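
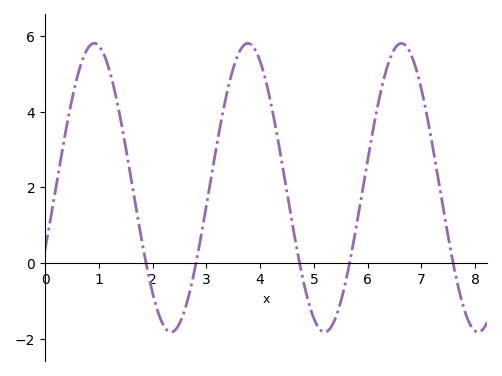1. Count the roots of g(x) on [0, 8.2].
5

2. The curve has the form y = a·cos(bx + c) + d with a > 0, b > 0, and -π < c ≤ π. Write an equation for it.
y = 3.81cos(2.2x - 2.01) + 1.99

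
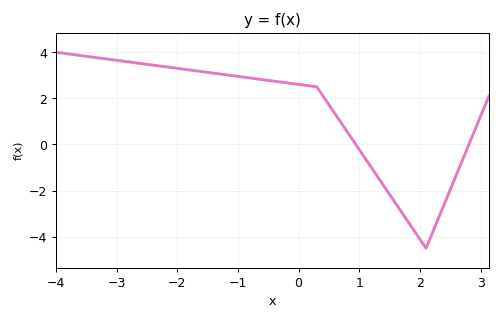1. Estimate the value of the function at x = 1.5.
-2.2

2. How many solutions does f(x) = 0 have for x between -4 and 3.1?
2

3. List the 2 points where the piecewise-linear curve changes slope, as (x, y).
(0.3, 2.5); (2.1, -4.5)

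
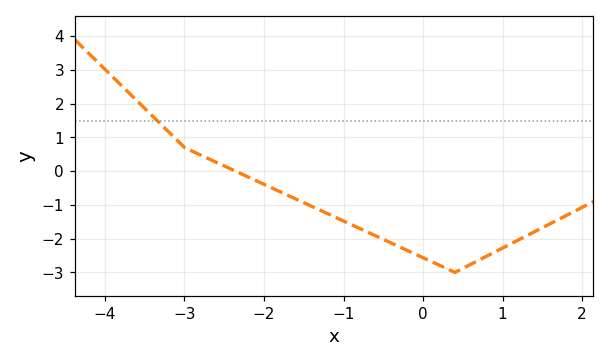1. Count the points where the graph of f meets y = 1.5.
1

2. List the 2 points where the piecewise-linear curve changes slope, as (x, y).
(-3, 0.7); (0.4, -3)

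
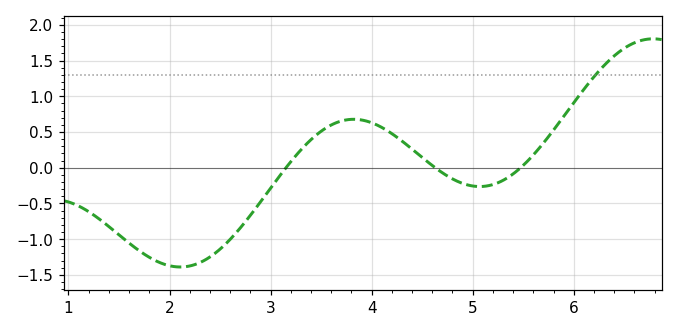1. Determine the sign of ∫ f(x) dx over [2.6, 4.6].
positive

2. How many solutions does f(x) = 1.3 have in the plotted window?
1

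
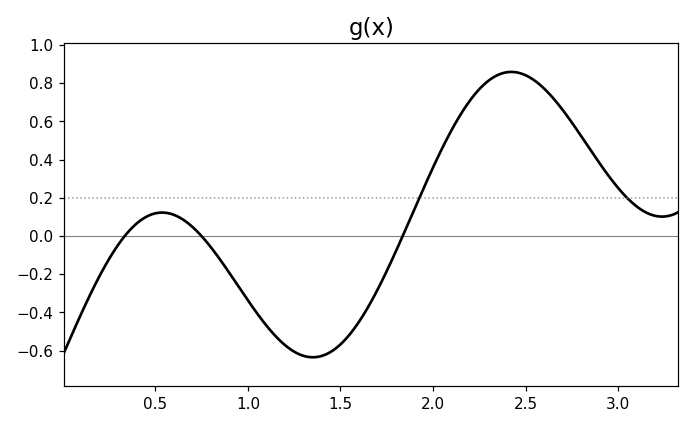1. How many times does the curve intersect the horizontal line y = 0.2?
2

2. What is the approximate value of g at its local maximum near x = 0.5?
0.122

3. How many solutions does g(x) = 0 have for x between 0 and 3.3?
3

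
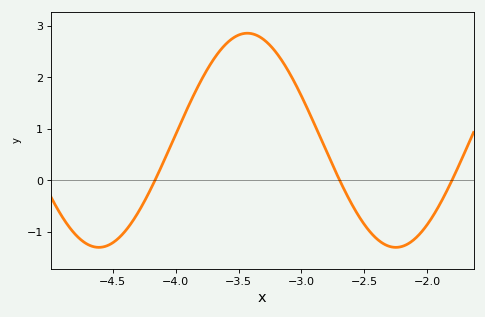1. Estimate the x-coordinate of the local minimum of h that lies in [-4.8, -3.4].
-4.61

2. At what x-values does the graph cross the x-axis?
-4.16, -2.69, -1.8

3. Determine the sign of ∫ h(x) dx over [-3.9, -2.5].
positive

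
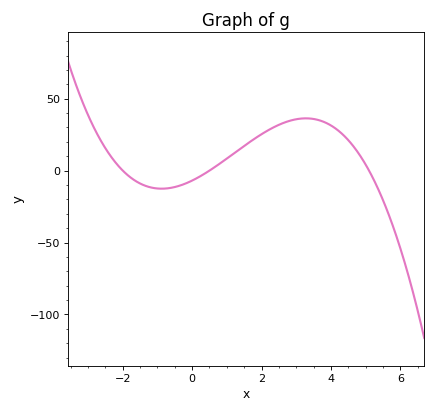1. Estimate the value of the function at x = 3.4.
35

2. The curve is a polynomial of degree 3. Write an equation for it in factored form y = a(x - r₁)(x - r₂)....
y = -1.36(x + 2)(x - 0.5)(x - 5.1)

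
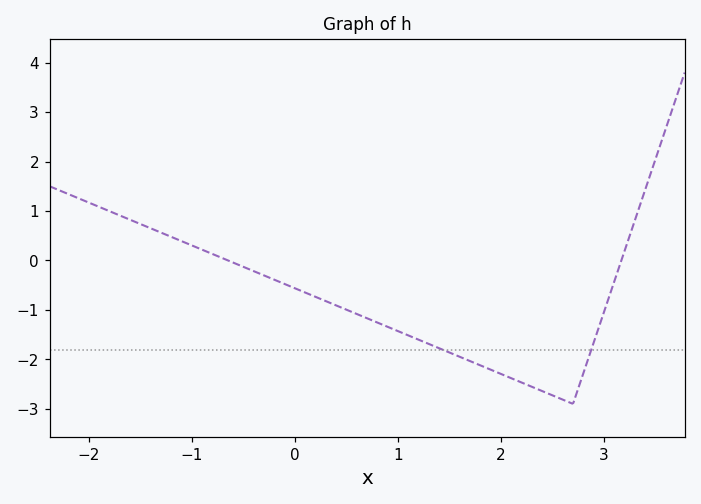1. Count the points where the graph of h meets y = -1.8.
2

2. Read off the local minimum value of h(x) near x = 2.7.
-2.9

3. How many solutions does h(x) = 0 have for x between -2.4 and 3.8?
2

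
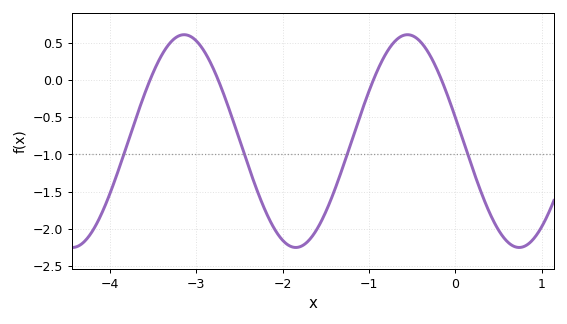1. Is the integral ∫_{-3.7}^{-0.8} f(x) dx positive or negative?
negative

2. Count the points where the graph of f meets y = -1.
4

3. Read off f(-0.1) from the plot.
-0.2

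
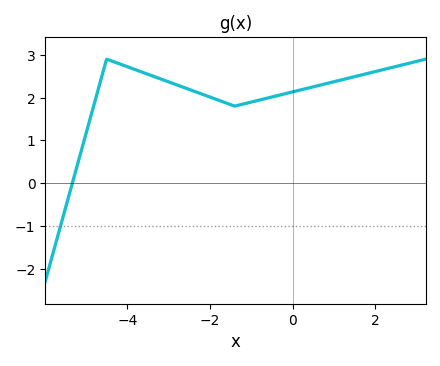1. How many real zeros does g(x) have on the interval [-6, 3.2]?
1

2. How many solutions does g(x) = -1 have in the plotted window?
1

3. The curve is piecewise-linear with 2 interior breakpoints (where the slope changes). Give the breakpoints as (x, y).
(-4.5, 2.9); (-1.4, 1.8)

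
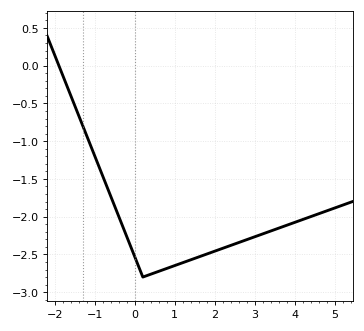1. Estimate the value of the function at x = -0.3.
-2.13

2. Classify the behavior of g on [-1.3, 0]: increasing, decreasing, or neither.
decreasing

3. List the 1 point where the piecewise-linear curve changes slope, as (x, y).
(0.2, -2.8)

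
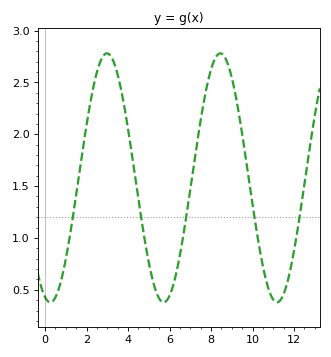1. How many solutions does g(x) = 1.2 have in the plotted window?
5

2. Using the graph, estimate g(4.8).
1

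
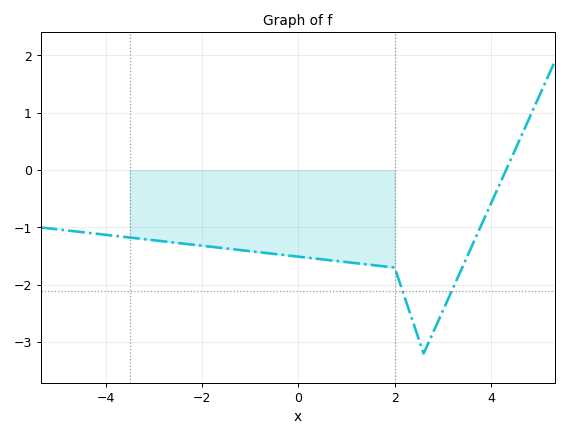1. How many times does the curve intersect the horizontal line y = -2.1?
2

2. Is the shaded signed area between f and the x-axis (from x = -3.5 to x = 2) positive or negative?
negative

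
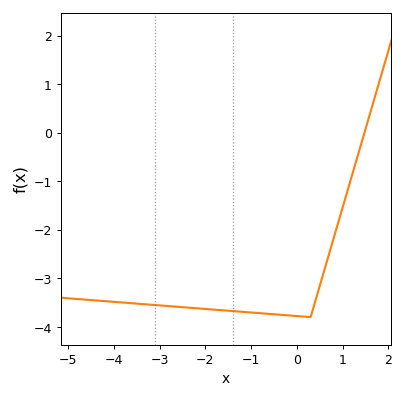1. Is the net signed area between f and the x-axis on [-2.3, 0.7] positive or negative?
negative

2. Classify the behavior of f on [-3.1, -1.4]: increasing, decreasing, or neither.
decreasing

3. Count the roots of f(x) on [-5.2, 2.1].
1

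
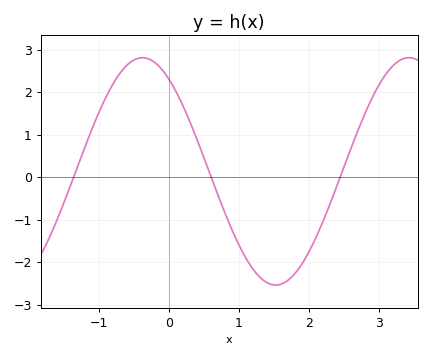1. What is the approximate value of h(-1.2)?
0.7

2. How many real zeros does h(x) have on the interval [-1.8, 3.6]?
3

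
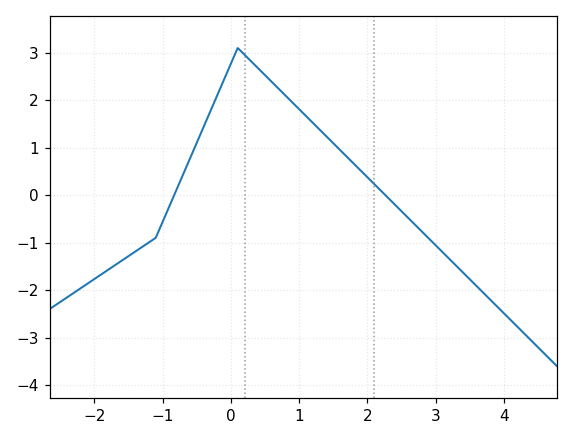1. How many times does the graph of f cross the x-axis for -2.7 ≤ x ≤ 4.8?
2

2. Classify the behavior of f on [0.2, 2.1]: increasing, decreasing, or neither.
decreasing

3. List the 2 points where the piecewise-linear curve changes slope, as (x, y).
(-1.1, -0.9); (0.1, 3.1)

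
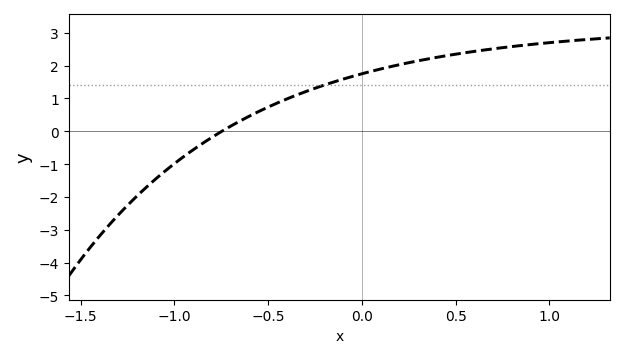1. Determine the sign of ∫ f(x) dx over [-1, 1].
positive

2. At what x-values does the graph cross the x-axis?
-0.747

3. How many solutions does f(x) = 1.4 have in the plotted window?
1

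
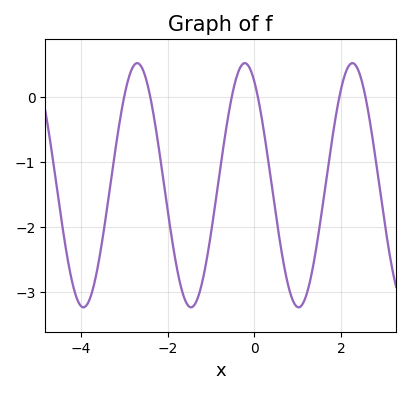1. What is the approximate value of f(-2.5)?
0.3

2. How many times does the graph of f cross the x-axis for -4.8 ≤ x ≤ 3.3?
6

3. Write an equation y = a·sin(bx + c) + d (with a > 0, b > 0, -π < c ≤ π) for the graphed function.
y = 1.88sin(2.5x + 2.1) - 1.36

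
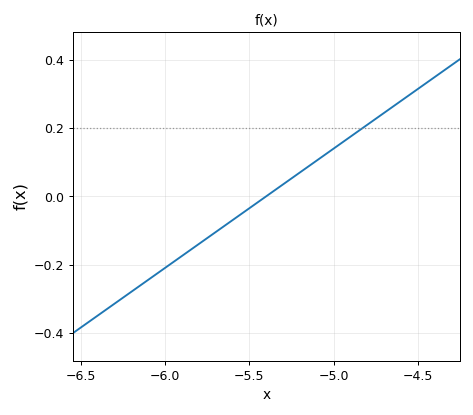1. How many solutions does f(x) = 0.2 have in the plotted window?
1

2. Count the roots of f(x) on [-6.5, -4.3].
1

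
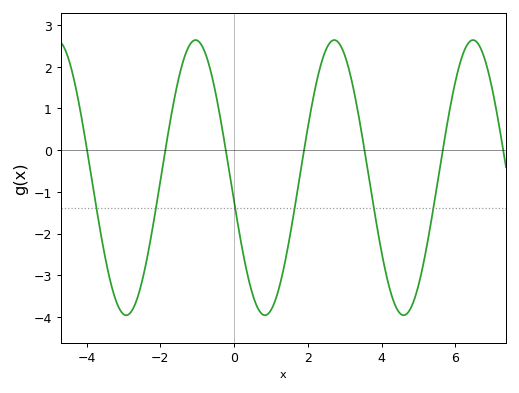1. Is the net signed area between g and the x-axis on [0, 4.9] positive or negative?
negative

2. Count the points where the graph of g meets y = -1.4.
6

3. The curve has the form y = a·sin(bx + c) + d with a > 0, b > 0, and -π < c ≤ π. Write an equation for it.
y = 3.3sin(1.67x - 2.97) - 0.66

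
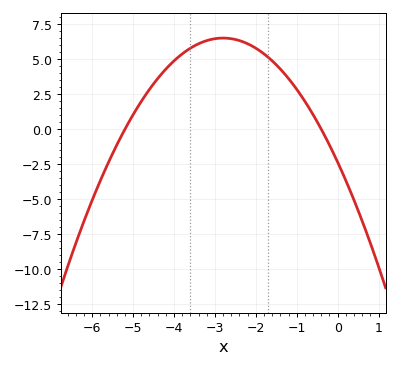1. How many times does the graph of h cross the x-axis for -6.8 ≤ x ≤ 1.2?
2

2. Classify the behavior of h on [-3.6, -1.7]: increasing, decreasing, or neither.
neither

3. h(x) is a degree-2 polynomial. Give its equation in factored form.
y = -1.13(x + 5.2)(x + 0.4)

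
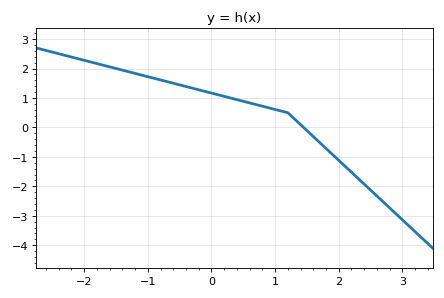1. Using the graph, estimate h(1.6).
-0.3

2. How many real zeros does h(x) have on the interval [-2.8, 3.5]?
1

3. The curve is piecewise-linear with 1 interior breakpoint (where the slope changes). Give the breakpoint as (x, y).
(1.2, 0.5)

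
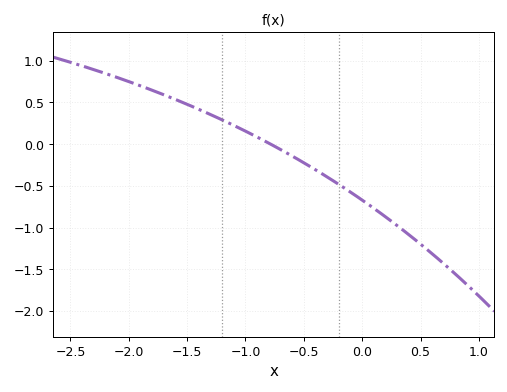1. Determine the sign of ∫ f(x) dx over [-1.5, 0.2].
negative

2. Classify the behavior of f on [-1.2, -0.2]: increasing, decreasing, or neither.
decreasing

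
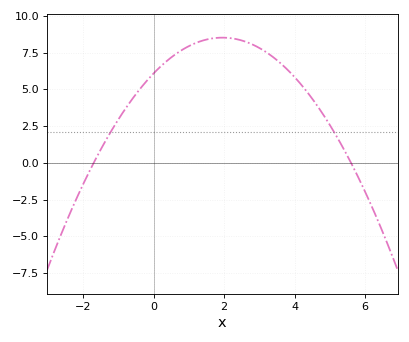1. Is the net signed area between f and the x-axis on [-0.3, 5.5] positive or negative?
positive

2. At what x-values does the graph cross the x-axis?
-1.7, 5.6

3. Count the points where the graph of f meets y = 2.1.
2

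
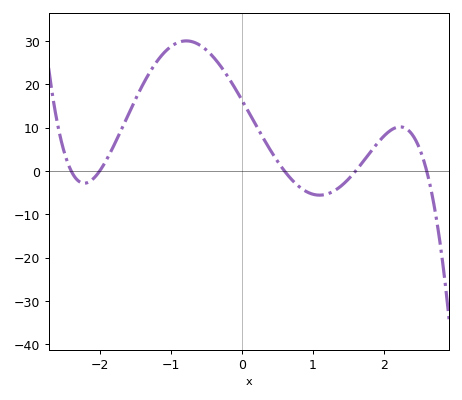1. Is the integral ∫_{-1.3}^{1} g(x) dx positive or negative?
positive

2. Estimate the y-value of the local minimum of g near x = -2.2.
-3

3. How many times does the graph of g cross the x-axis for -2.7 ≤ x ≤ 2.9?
5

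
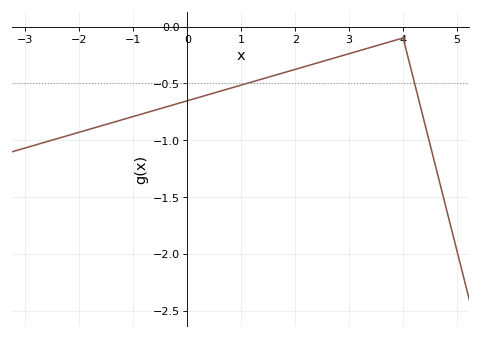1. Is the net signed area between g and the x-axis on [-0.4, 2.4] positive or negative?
negative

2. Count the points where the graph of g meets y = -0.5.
2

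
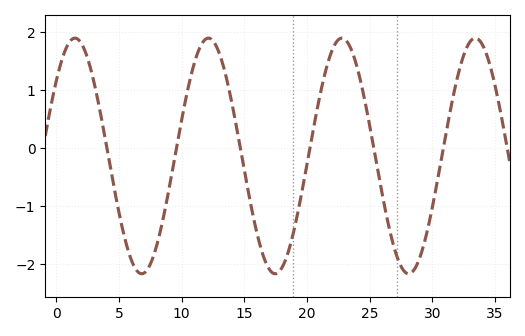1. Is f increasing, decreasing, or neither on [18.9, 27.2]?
neither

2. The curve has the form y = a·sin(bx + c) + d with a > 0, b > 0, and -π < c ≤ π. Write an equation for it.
y = 2.03sin(0.59x + 0.69) - 0.14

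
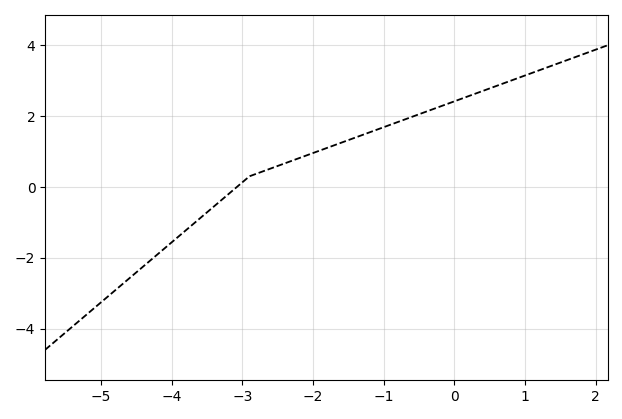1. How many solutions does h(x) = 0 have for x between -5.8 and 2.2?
1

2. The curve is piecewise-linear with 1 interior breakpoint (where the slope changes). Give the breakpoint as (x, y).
(-2.9, 0.3)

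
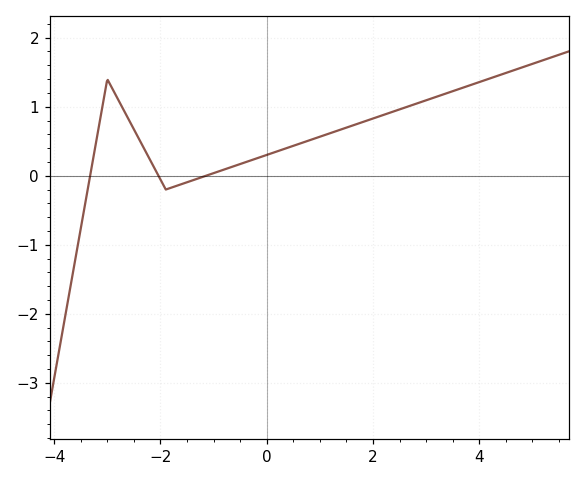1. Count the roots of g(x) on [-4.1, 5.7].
3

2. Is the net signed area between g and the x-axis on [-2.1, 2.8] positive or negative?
positive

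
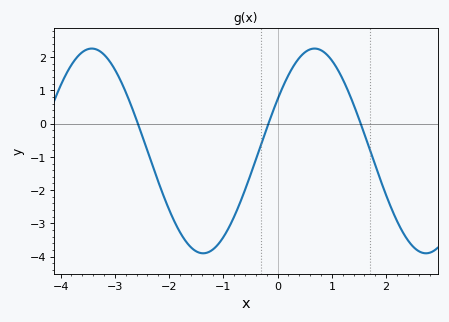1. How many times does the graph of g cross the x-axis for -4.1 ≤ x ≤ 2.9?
3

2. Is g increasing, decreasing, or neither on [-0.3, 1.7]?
neither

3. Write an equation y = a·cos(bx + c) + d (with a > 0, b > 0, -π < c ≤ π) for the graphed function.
y = 3.08cos(1.5x - 1) - 0.82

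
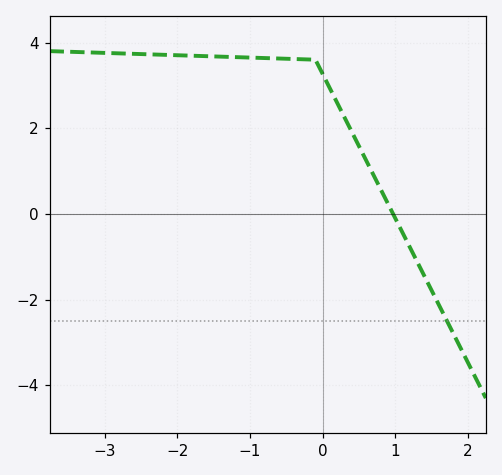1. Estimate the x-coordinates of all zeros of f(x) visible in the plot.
0.968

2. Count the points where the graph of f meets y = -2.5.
1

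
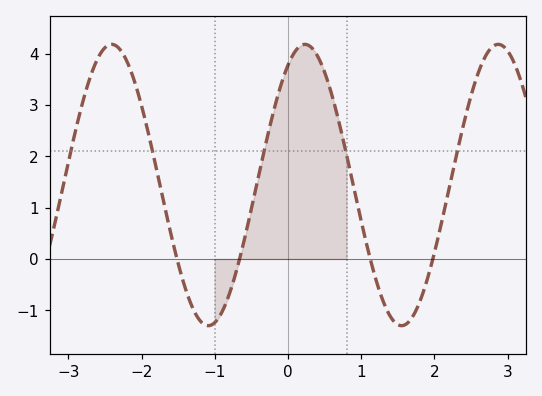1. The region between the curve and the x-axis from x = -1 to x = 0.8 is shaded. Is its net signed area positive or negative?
positive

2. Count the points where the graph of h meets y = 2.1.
5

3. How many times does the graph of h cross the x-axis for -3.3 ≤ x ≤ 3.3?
4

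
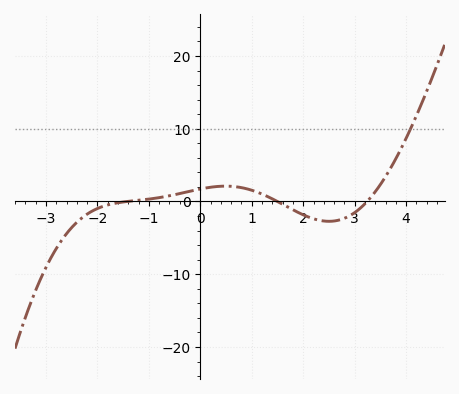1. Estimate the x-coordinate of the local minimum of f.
2.6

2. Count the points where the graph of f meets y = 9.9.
1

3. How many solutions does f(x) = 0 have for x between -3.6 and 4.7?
3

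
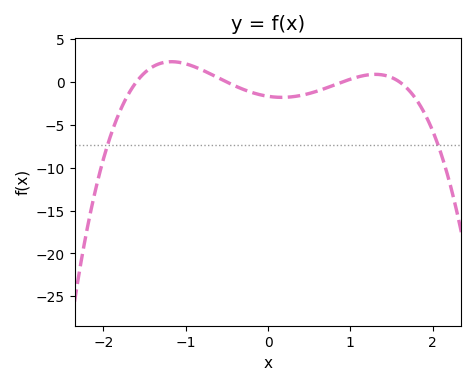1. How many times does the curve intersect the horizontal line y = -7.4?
2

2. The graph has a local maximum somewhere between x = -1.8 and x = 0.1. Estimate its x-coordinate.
-1.17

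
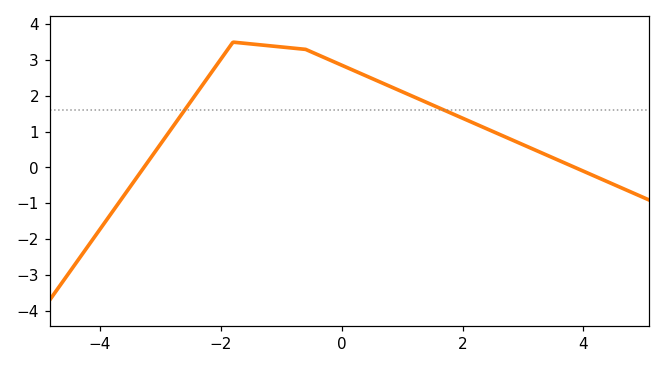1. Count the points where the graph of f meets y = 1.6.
2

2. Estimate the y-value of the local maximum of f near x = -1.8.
3.5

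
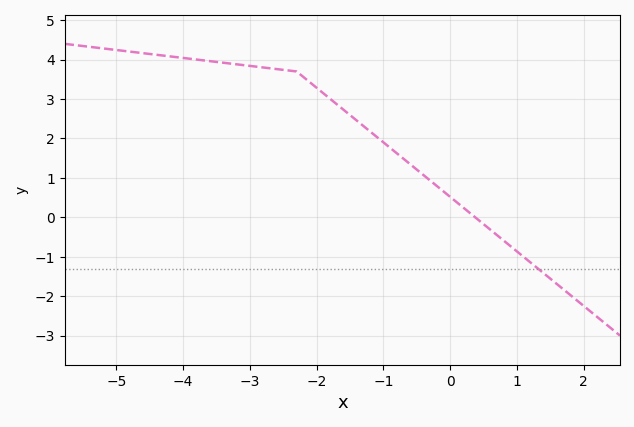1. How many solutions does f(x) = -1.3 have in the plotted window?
1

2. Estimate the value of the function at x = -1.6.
2.73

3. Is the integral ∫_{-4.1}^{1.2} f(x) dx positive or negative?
positive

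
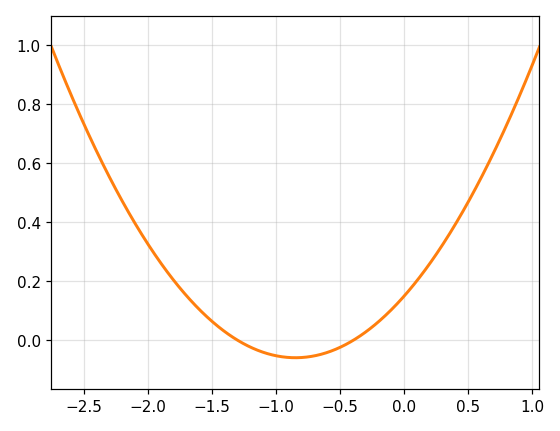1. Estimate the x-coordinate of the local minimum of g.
-0.85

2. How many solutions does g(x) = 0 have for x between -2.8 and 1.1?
2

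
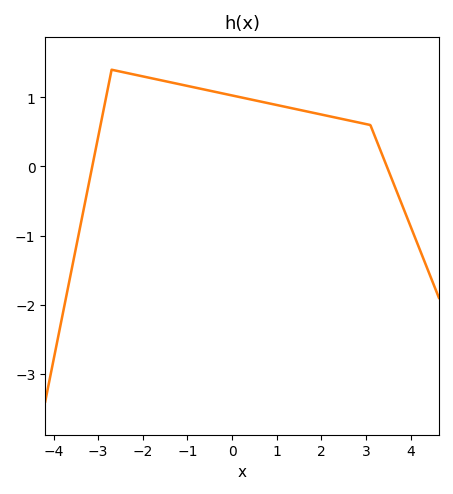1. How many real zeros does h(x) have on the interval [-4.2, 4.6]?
2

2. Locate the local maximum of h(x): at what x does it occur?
-2.8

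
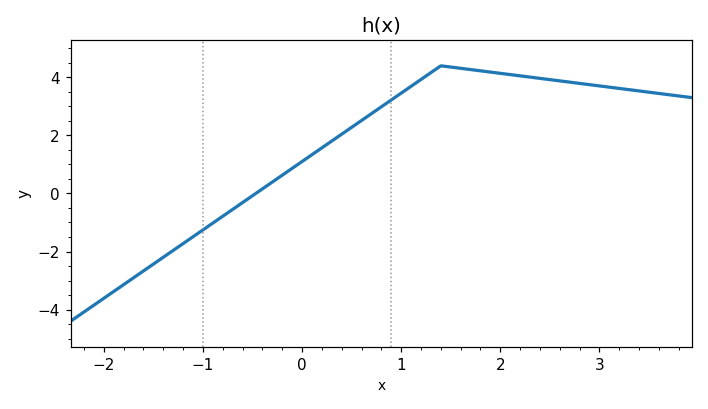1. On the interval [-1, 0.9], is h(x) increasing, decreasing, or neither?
increasing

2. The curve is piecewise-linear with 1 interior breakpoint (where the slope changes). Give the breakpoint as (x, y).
(1.4, 4.4)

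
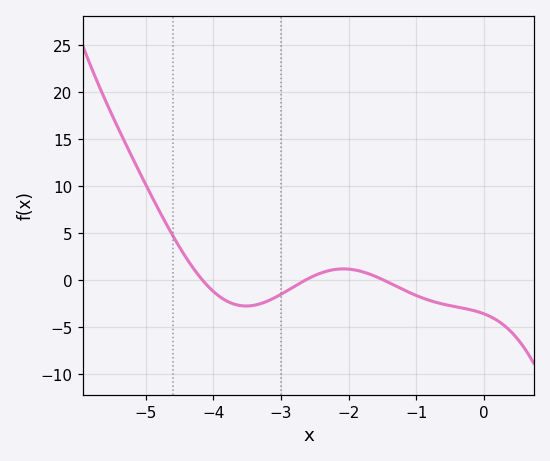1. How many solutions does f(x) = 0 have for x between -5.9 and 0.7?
3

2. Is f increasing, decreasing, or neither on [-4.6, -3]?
neither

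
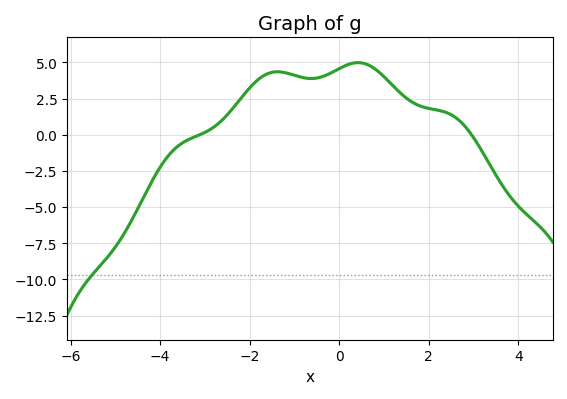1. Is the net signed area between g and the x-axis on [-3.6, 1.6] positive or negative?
positive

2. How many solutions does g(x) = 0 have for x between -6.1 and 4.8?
2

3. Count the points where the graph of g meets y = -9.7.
1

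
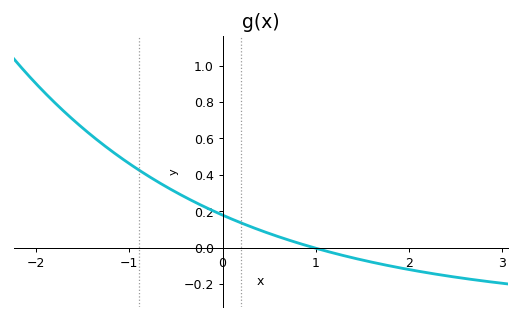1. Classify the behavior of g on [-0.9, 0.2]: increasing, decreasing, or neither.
decreasing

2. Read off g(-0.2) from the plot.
0.227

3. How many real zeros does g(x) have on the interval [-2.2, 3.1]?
1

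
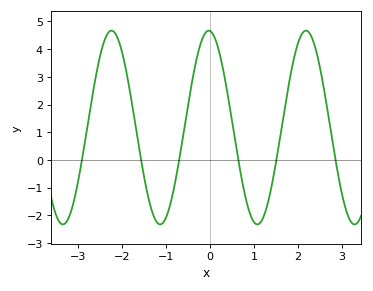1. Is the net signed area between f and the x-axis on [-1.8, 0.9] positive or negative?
positive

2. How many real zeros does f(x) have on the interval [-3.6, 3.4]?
6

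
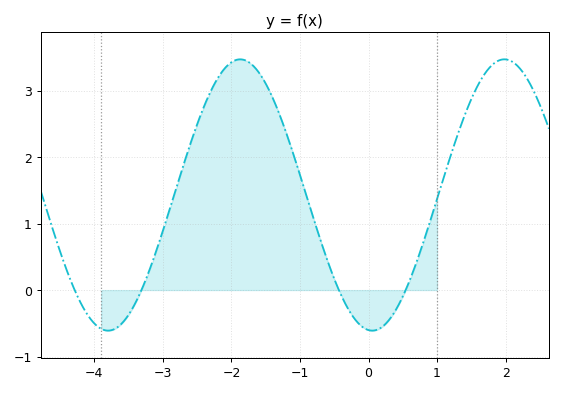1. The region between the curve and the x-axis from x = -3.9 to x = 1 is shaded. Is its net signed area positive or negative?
positive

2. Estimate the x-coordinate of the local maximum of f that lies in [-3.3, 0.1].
-1.87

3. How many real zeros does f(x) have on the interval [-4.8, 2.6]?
4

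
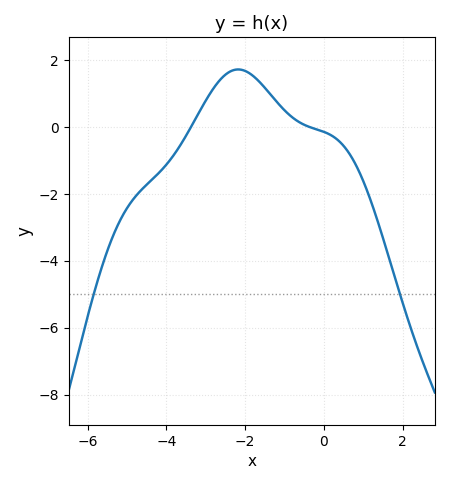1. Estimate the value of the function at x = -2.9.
1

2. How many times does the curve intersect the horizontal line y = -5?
2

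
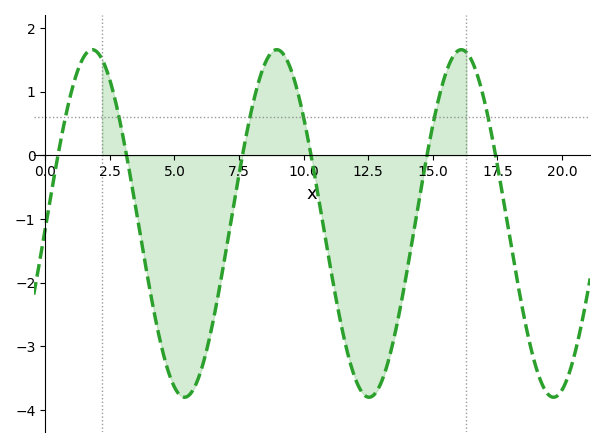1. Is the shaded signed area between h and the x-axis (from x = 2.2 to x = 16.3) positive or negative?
negative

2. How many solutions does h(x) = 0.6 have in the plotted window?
6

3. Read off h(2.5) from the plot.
1.2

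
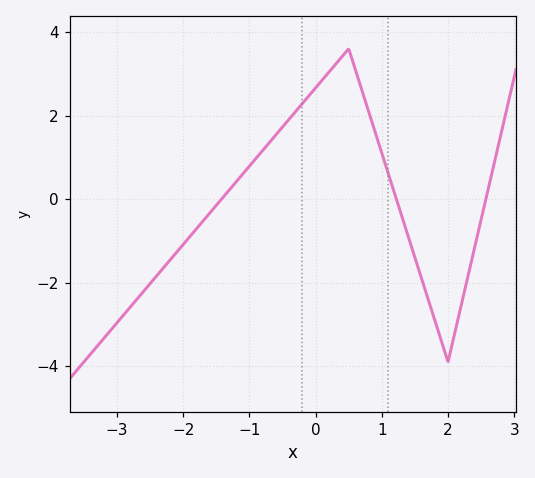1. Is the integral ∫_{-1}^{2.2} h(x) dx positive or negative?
positive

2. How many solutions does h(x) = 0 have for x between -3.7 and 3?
3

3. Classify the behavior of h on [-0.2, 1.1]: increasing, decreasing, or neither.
neither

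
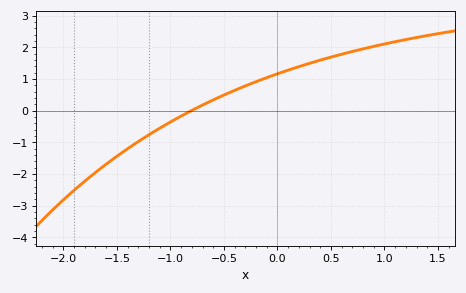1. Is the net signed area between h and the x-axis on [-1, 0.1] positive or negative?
positive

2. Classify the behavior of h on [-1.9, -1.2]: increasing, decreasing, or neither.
increasing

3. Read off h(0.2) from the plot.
1.4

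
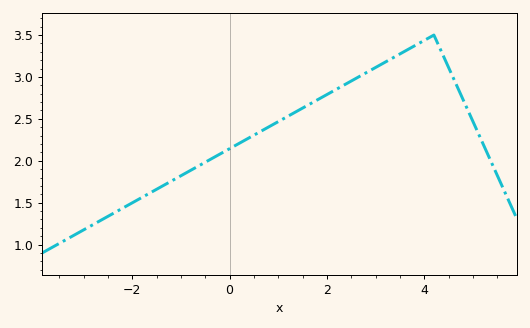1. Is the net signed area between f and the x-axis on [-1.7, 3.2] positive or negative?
positive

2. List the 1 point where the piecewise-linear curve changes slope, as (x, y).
(4.2, 3.5)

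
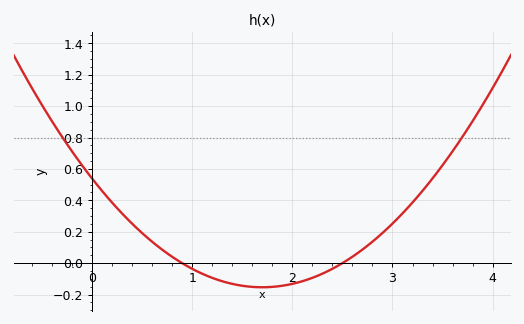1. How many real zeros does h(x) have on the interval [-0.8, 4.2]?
2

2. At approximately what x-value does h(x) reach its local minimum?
1.7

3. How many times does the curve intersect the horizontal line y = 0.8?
2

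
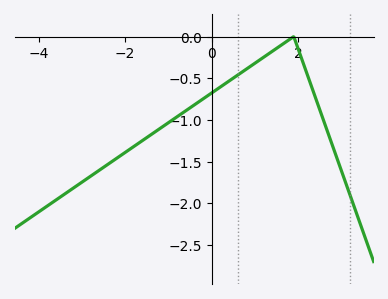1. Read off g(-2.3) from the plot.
-1.5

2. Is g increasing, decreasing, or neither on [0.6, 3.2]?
neither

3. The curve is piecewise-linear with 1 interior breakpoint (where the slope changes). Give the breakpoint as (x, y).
(1.9, 0)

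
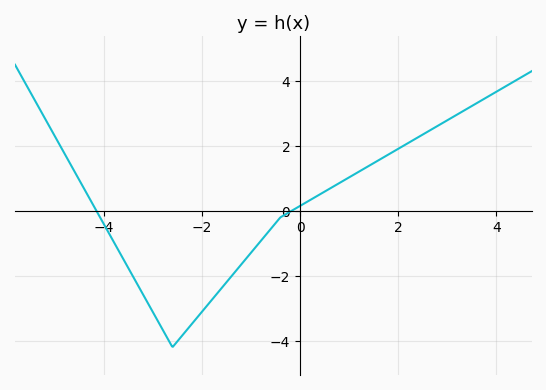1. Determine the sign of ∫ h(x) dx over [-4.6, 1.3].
negative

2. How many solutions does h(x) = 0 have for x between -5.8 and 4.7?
2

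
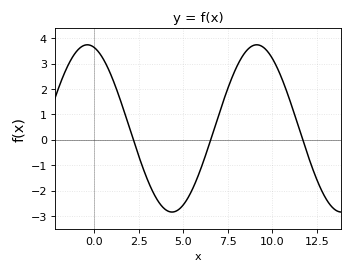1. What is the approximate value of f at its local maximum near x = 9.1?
3.74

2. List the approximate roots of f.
2.19, 6.54, 11.7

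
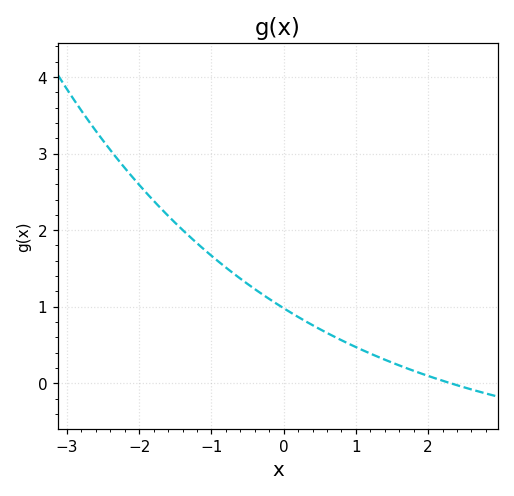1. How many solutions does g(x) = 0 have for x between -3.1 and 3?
1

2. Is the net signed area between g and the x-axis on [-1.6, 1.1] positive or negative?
positive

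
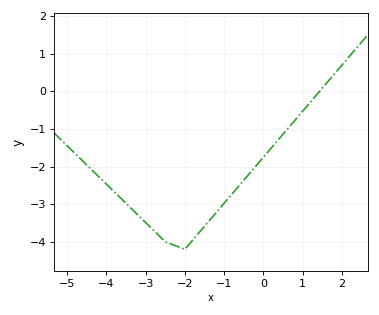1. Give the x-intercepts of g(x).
1.4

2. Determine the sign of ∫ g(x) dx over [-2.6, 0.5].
negative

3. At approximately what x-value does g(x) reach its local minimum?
-2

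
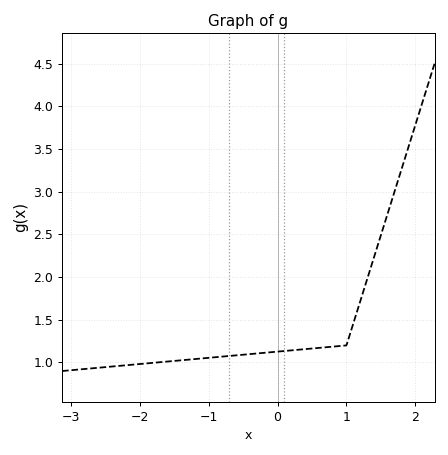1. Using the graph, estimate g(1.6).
2.75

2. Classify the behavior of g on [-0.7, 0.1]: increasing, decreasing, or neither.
increasing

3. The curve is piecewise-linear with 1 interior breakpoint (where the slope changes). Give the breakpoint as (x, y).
(1, 1.2)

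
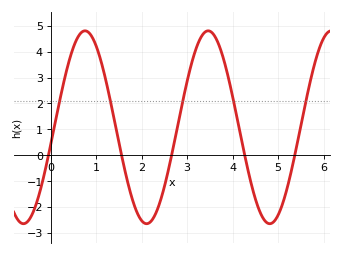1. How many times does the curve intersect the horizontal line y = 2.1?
5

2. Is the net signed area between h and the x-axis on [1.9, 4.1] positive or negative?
positive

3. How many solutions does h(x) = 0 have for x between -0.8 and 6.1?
5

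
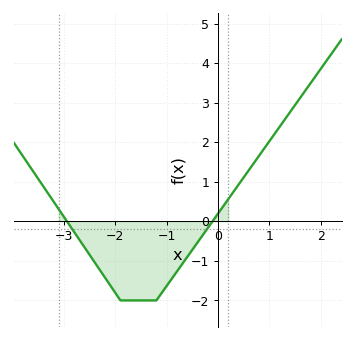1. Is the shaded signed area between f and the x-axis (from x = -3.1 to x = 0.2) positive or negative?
negative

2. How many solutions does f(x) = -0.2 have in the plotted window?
2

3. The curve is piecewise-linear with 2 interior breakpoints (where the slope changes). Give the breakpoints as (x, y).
(-1.9, -2); (-1.2, -2)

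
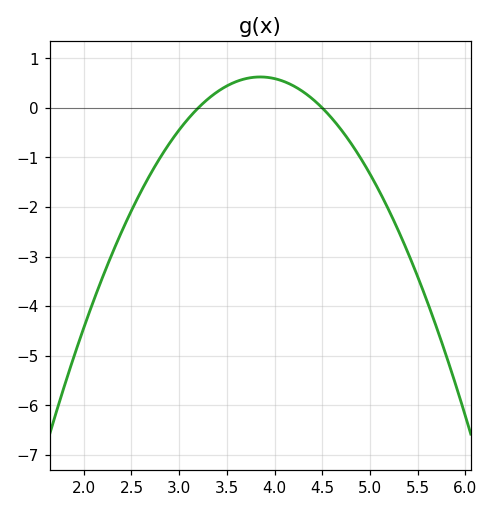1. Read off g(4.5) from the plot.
0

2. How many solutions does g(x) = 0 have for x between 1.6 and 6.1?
2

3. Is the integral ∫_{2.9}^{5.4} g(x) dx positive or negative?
negative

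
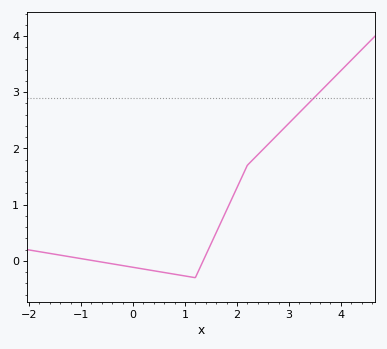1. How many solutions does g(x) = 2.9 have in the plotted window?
1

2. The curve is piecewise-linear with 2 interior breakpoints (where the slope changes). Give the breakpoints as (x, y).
(1.2, -0.3); (2.2, 1.7)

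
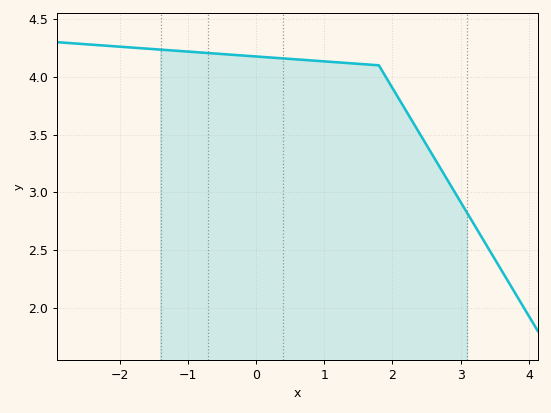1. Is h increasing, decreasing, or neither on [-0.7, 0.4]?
decreasing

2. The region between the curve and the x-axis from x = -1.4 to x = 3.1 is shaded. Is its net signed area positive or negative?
positive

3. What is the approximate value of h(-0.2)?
4.18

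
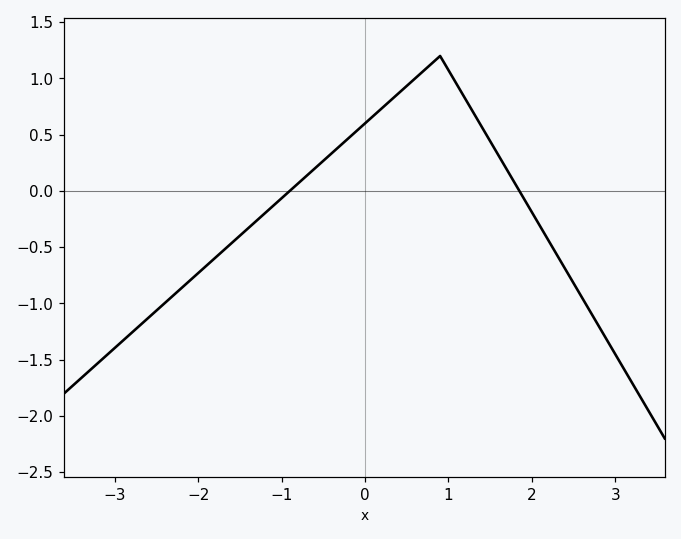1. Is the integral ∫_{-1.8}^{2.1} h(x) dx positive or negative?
positive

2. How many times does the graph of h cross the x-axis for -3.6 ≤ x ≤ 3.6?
2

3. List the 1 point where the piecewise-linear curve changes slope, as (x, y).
(0.9, 1.2)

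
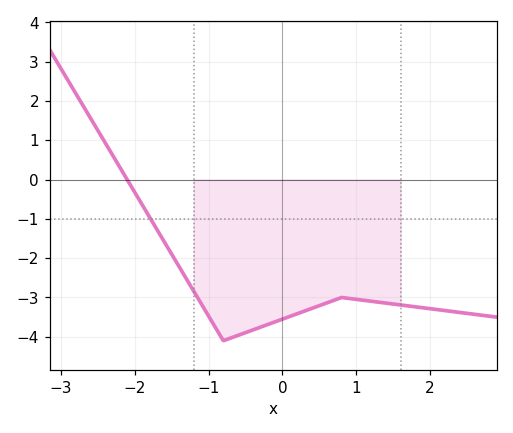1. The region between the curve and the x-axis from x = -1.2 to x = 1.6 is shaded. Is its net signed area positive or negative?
negative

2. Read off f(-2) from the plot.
-0.3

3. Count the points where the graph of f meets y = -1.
1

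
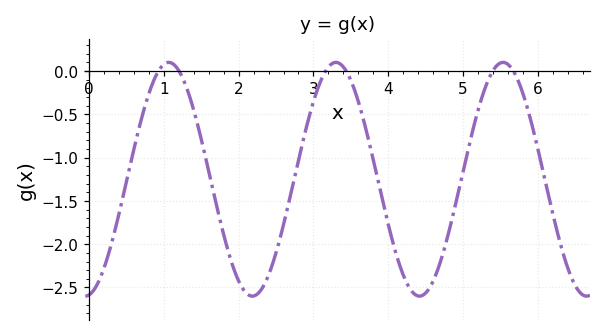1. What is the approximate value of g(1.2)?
0.003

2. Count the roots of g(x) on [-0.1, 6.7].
6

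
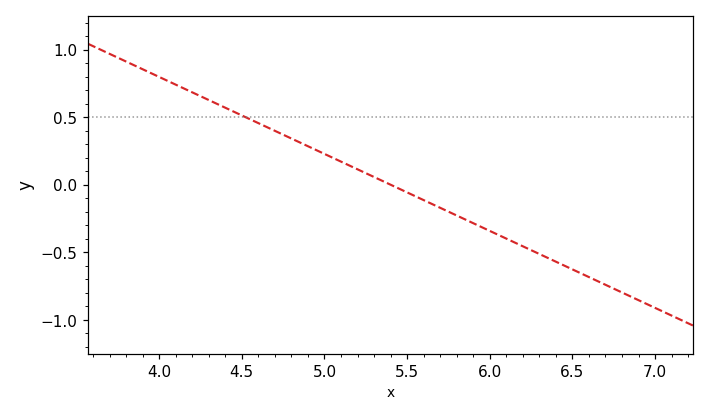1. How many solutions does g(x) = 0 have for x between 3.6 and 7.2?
1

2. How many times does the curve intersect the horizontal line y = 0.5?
1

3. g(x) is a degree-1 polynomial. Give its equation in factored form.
y = -0.57(x - 5.4)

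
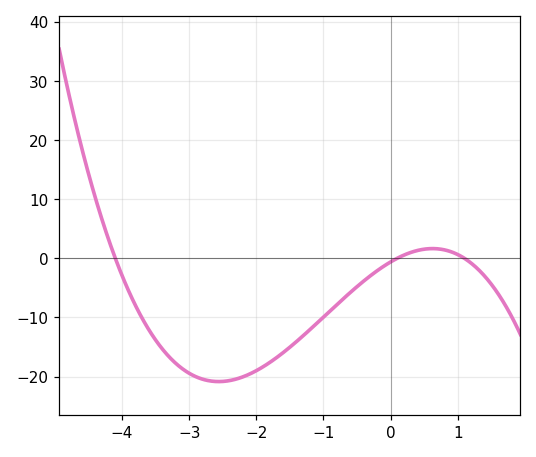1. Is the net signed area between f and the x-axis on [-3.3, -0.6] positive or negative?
negative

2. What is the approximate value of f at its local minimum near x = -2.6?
-21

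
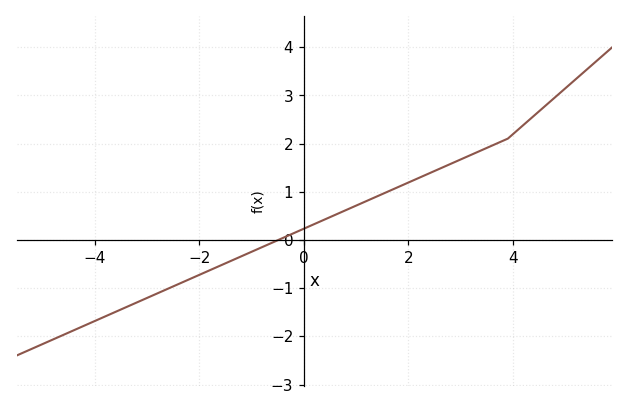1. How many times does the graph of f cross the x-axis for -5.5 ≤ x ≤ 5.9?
1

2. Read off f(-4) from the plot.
-1.68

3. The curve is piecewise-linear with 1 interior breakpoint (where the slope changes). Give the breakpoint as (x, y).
(3.9, 2.1)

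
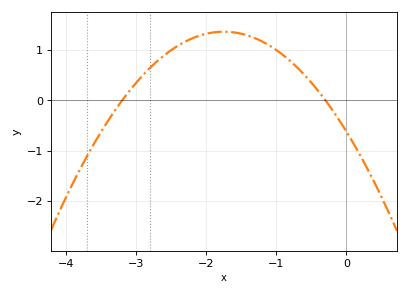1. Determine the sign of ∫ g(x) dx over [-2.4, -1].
positive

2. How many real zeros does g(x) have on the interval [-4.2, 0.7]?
2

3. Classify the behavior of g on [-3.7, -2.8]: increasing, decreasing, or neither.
increasing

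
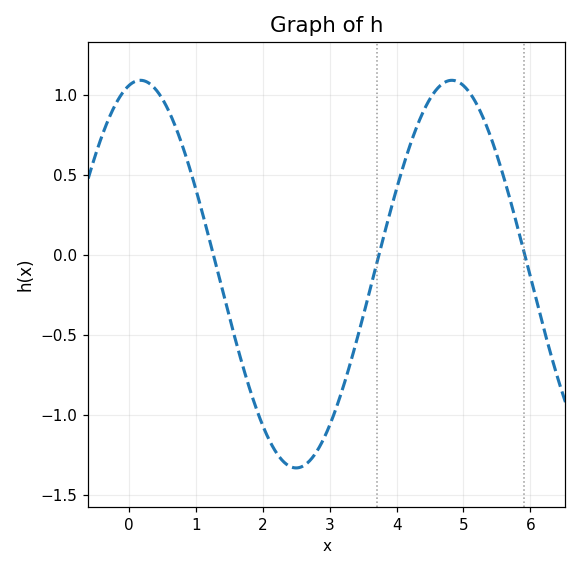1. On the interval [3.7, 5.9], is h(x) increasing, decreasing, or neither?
neither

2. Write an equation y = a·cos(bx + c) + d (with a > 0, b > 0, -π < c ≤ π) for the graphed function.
y = 1.21cos(1.35x - 0.232) - 0.12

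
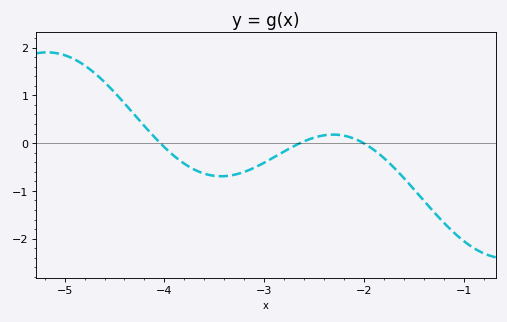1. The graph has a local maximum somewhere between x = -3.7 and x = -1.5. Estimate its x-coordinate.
-2.31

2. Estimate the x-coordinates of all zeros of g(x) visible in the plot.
-4.04, -2.64, -2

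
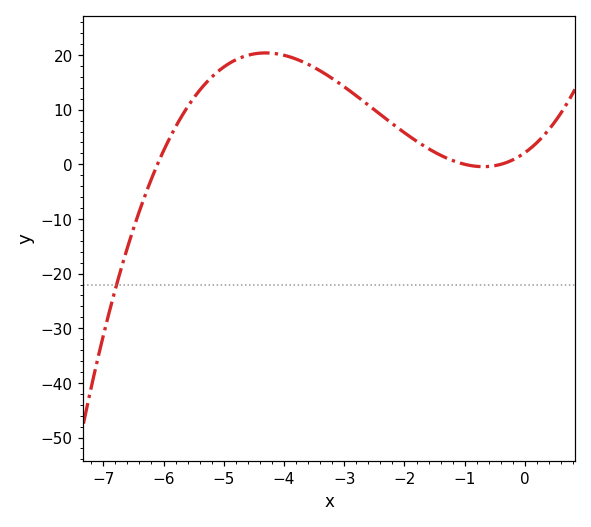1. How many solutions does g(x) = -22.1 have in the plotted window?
1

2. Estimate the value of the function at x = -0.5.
-0.246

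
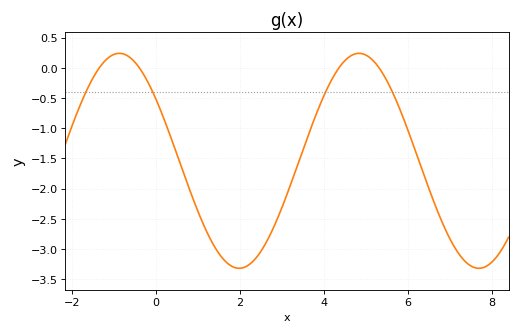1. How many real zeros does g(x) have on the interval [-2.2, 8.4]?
4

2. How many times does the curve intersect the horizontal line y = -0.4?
4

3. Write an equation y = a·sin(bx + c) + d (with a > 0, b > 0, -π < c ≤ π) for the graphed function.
y = 1.78sin(1.1x + 2.53) - 1.54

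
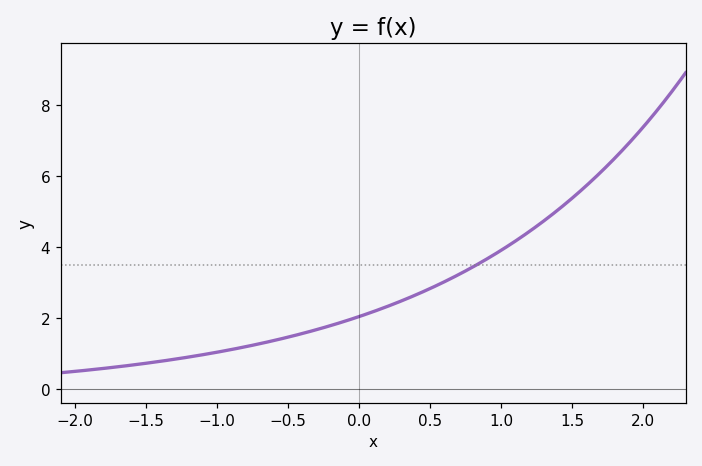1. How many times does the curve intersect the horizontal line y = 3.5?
1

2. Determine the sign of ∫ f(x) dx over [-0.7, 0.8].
positive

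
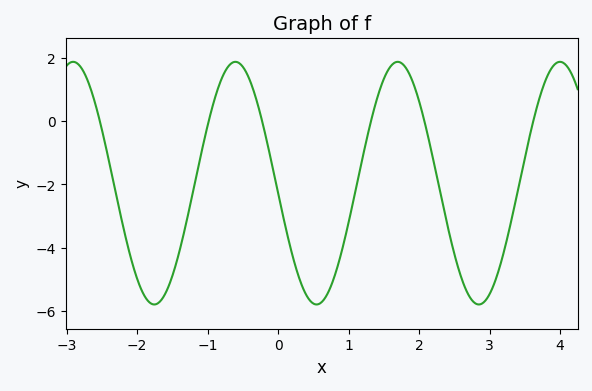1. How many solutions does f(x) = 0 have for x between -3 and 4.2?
6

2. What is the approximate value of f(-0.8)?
1.4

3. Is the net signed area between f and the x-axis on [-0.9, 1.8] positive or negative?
negative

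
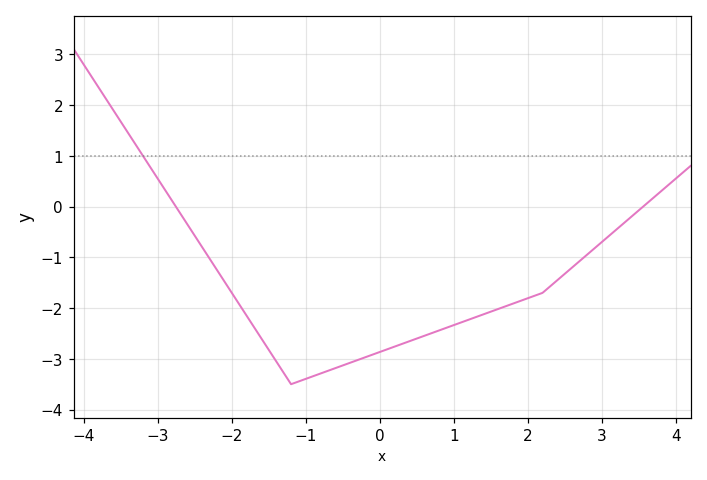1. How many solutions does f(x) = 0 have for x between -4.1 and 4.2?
2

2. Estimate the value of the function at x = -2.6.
-0.354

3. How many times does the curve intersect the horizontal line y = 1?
1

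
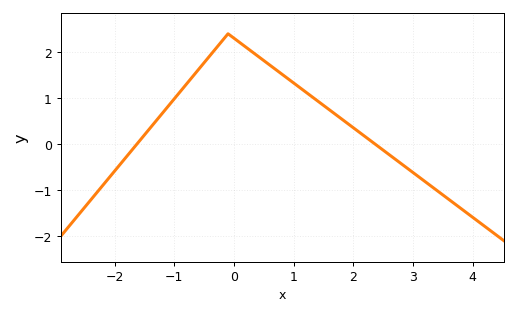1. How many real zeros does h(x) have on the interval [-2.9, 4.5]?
2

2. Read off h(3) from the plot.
-0.6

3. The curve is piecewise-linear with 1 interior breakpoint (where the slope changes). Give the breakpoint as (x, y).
(-0.1, 2.4)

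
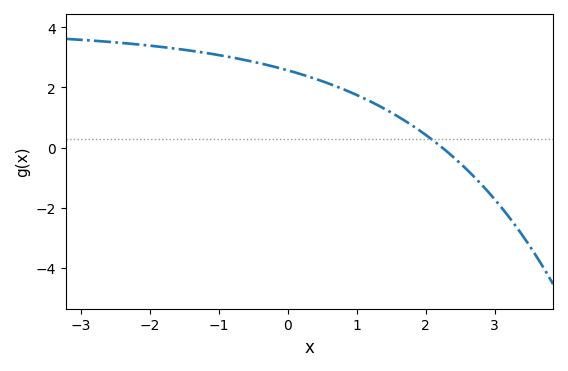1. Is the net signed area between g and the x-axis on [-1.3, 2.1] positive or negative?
positive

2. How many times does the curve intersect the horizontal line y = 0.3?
1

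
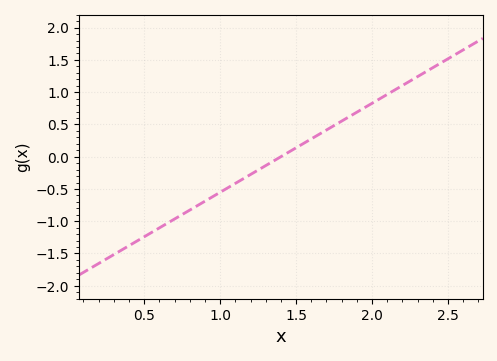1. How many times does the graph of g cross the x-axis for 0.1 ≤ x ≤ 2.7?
1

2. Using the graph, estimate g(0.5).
-1.25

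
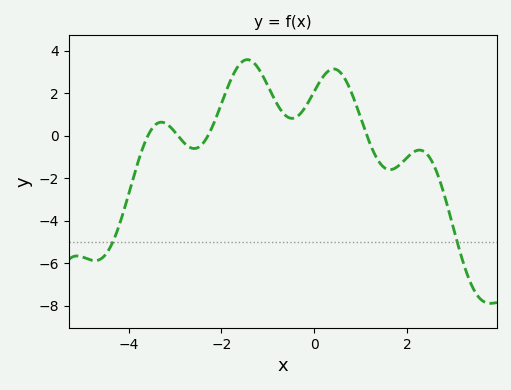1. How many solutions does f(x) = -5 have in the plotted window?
2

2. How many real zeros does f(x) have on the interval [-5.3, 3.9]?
4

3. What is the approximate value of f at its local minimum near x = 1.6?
-1.6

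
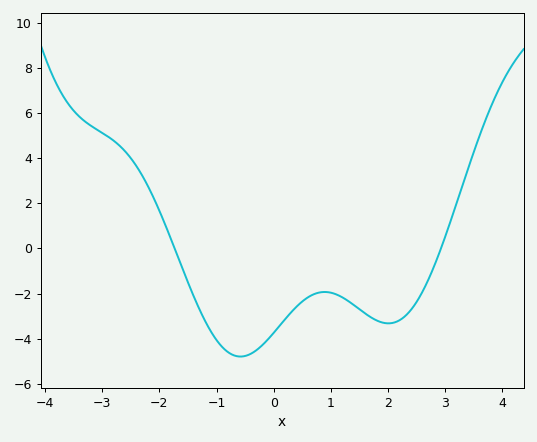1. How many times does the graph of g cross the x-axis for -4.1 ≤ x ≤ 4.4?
2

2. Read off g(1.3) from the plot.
-2.33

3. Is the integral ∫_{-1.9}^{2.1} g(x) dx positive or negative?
negative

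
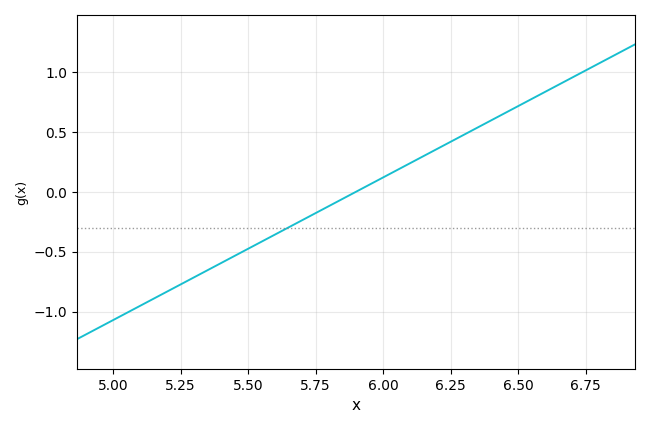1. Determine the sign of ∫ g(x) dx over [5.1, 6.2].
negative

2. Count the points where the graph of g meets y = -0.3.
1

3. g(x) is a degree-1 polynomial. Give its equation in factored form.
y = 1.19(x - 5.9)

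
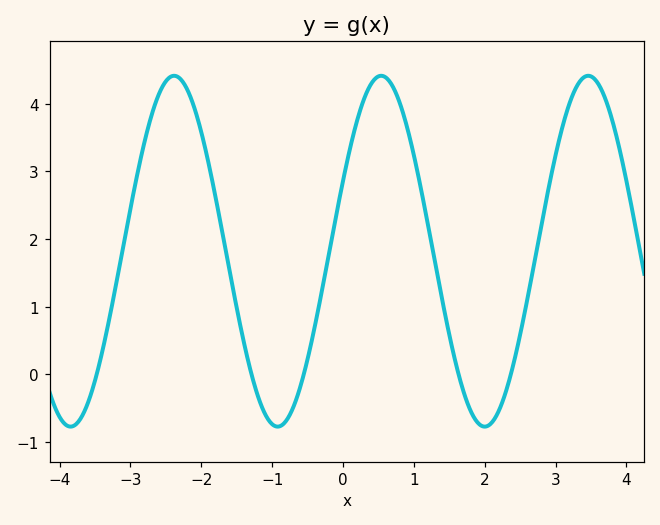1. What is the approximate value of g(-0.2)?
1.8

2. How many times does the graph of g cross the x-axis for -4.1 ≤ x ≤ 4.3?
5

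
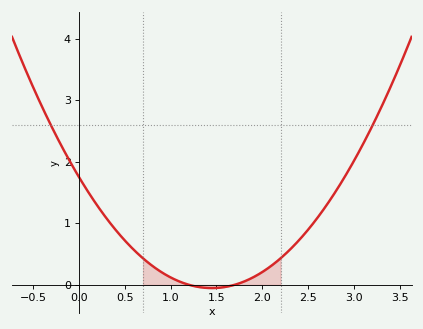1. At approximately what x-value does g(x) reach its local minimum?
1.4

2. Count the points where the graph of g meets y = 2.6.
2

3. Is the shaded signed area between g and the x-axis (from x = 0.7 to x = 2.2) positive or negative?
positive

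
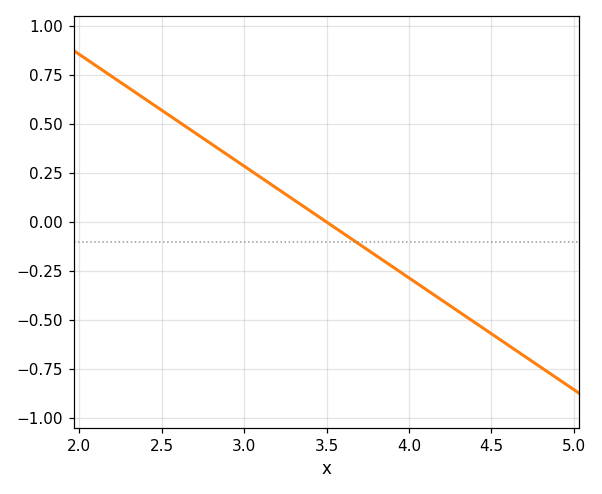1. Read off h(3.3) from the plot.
0.114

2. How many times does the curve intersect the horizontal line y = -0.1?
1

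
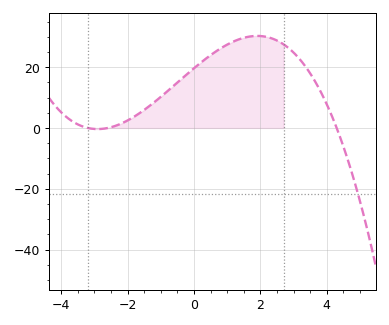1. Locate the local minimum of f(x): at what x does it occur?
-2.91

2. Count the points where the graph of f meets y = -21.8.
1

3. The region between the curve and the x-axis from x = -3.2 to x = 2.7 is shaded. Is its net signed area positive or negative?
positive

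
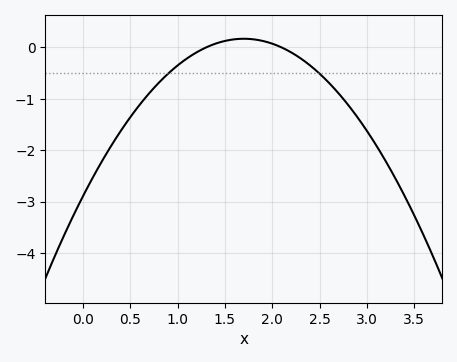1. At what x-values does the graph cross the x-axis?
1.3, 2.1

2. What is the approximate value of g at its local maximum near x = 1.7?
0.2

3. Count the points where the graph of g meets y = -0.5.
2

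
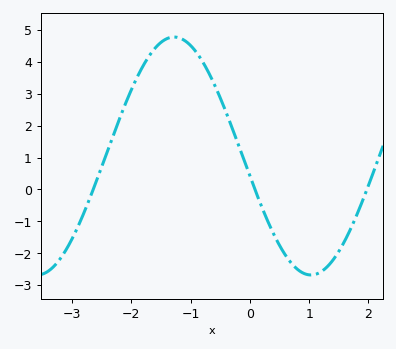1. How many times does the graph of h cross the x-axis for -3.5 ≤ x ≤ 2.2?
3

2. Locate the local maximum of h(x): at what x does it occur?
-1.3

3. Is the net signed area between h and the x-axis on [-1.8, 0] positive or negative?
positive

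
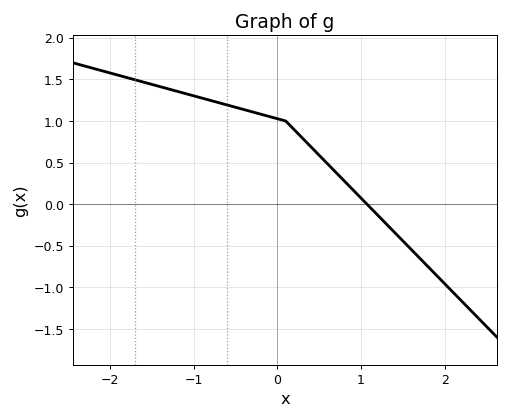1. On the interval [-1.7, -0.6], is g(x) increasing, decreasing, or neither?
decreasing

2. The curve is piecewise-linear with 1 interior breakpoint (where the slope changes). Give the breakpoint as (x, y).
(0.1, 1)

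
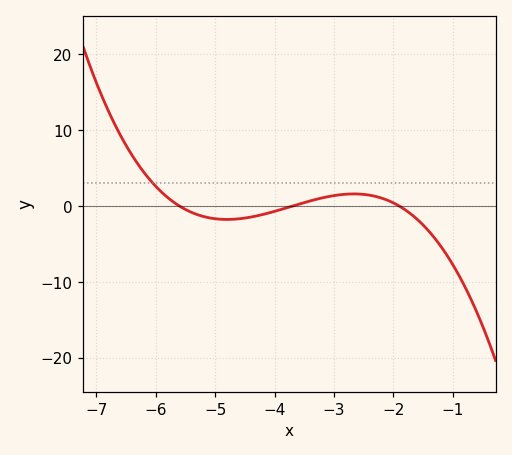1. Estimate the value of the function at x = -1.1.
-6.46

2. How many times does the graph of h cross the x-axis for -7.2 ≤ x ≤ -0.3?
3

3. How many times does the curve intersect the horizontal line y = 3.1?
1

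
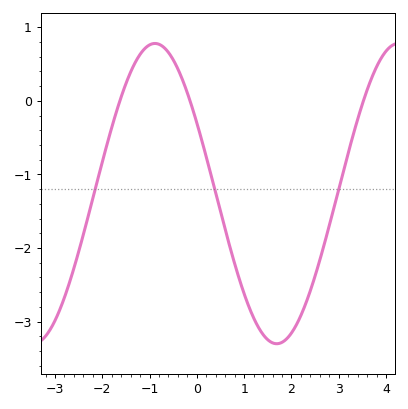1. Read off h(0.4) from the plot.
-1.3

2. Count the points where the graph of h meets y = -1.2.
3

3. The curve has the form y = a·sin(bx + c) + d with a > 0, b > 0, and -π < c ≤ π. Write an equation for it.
y = 2.04sin(1.2x + 2.7) - 1.26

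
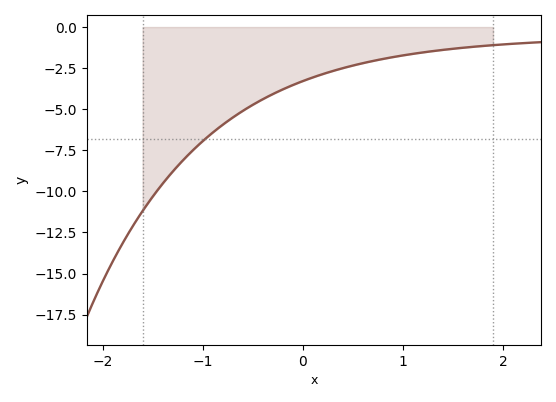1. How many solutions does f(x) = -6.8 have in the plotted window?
1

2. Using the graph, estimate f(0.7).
-2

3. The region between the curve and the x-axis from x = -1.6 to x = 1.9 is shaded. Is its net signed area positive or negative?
negative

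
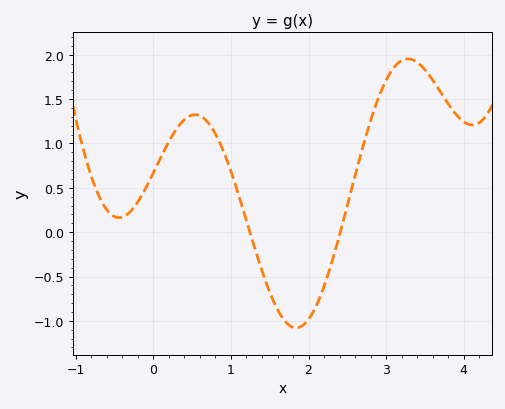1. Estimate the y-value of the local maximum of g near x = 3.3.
1.95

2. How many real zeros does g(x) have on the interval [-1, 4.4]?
2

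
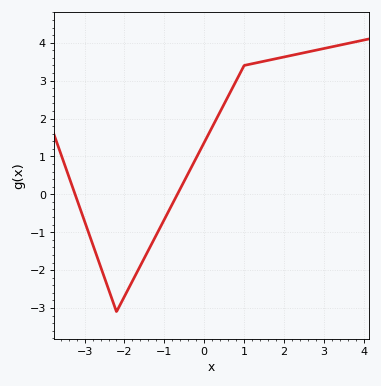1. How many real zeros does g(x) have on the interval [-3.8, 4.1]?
2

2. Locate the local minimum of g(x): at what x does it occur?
-2.2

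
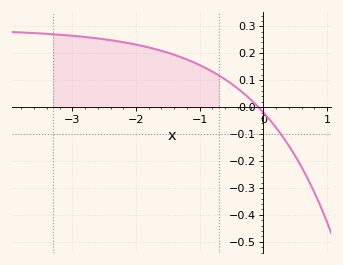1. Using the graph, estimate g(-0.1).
0.005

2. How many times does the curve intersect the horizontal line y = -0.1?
1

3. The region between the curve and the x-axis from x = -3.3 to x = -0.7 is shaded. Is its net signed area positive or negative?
positive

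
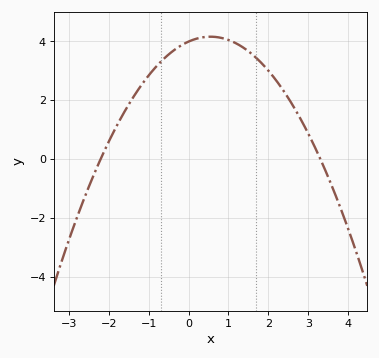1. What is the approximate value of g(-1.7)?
1.4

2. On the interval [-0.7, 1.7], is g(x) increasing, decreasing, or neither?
neither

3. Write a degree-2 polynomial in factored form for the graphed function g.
y = -0.55(x + 2.2)(x - 3.3)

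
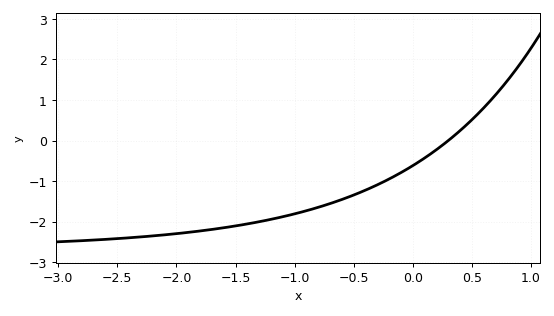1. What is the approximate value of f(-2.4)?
-2.4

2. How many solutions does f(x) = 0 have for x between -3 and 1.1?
1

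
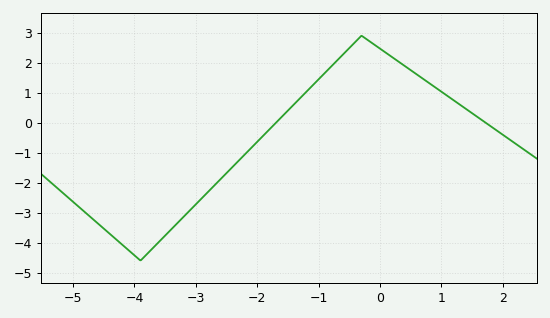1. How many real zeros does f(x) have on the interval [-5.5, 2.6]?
2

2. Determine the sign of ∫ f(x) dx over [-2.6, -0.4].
positive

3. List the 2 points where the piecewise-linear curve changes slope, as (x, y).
(-3.9, -4.6); (-0.3, 2.9)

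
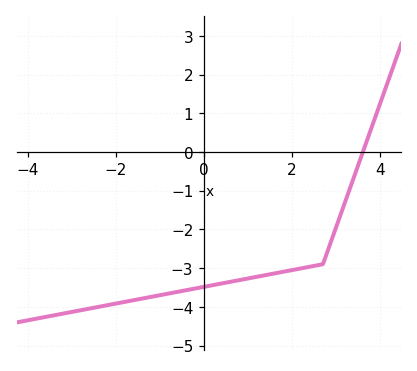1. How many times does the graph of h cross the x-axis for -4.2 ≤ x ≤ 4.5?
1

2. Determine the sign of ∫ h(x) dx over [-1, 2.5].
negative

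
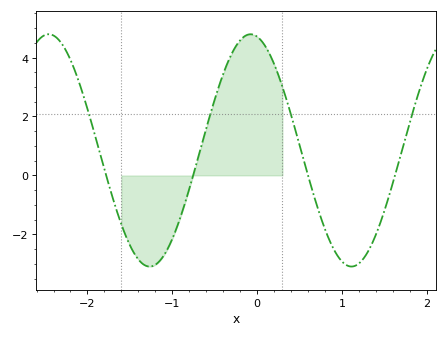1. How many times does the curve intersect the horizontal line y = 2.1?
4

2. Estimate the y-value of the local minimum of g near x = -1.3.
-3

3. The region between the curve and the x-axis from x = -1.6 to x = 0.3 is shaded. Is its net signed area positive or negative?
positive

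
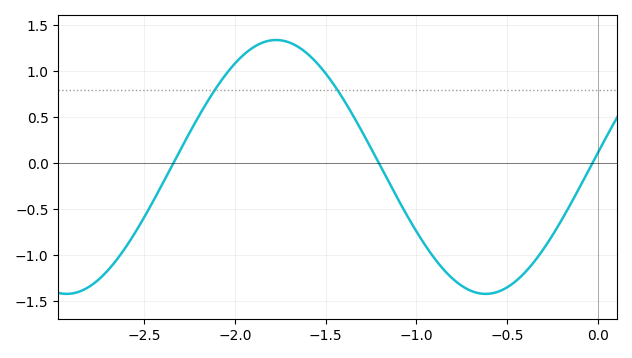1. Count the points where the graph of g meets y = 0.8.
2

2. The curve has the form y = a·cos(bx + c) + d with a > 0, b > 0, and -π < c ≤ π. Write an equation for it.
y = 1.38cos(2.72x - 1.46) - 0.04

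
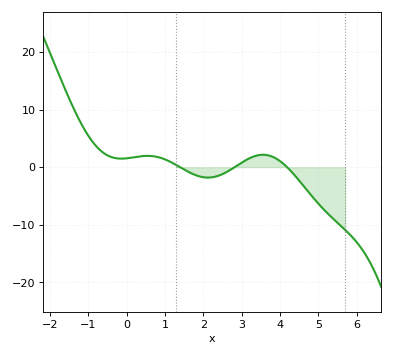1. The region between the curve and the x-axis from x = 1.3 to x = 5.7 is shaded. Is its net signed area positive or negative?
negative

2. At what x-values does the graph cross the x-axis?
1.4, 2.8, 4.2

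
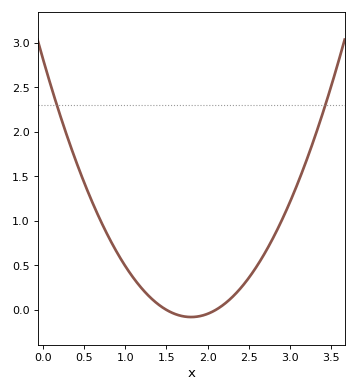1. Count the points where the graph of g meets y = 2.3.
2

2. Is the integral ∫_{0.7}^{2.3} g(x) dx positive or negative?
positive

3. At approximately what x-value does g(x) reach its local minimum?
1.8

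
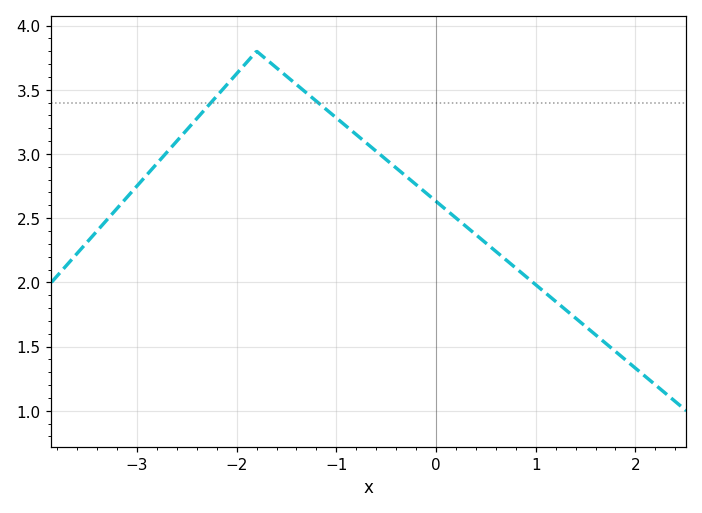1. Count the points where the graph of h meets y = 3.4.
2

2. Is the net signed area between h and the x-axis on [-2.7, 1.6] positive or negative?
positive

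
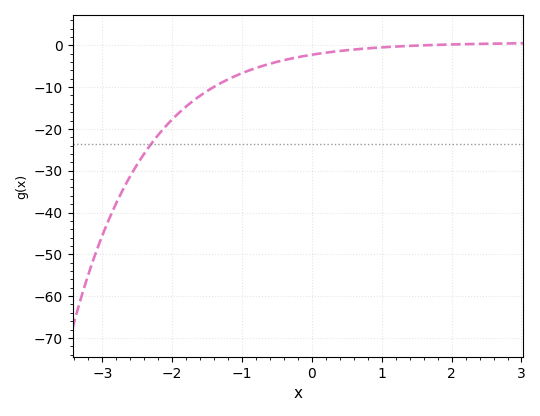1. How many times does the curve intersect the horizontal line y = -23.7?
1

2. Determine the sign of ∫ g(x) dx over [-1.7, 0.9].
negative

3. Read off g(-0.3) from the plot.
-3.19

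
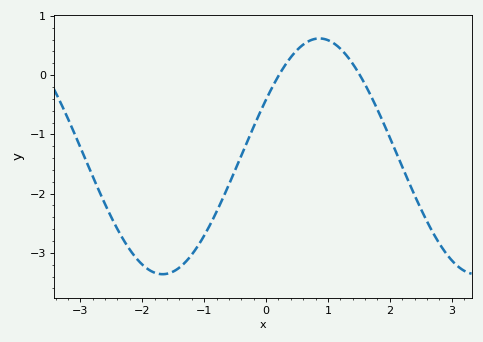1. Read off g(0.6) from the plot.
0.5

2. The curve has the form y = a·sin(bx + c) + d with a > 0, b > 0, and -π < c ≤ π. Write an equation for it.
y = 1.99sin(1.2x + 0.5) - 1.37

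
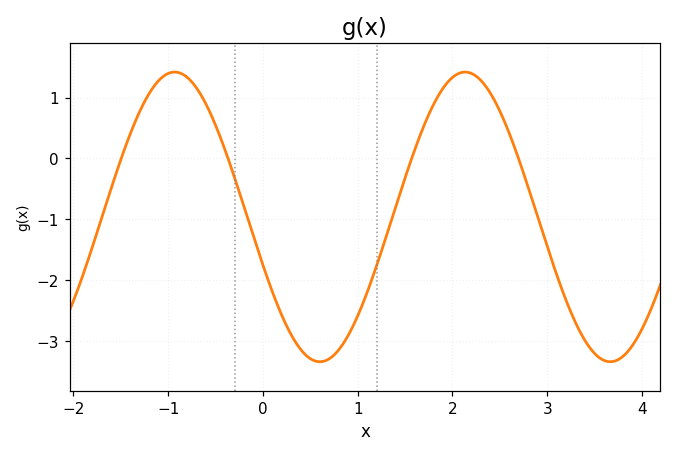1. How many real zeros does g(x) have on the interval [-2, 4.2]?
4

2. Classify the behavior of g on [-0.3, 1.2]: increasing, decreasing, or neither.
neither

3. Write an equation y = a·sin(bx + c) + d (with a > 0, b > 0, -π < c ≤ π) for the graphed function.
y = 2.38sin(2x - 2.8) - 0.96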